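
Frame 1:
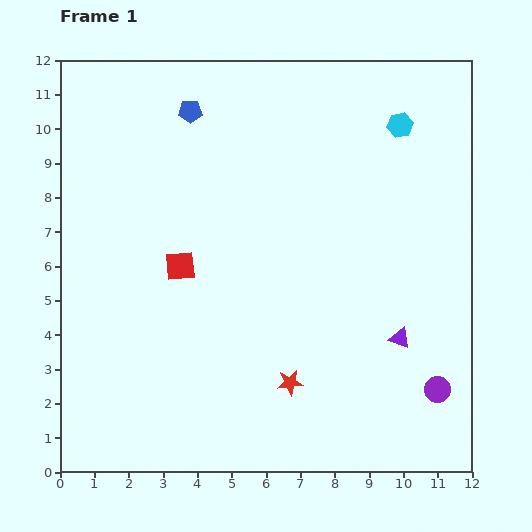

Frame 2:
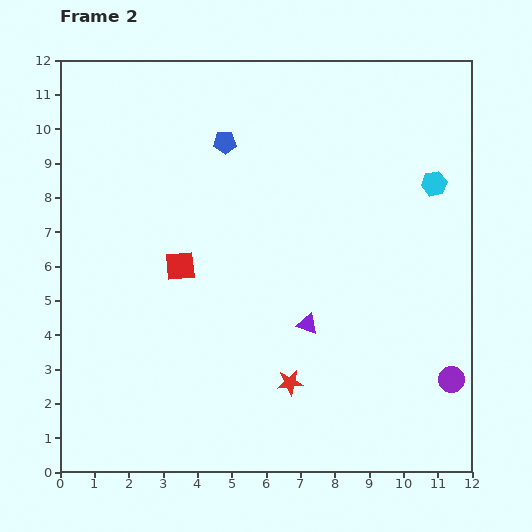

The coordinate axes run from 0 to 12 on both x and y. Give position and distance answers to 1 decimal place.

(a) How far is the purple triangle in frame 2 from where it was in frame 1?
2.7

The purple triangle moved from (9.9, 3.9) to (7.2, 4.3), a distance of √(2.7² + 0.4²) ≈ 2.7.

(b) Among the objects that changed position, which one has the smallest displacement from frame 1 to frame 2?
the purple circle

(moved 0.5)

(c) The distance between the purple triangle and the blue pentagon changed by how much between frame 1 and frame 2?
-3.2

Distance in frame 1: 9.0. Distance in frame 2: 5.8.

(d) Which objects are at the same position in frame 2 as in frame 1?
the red square, the red star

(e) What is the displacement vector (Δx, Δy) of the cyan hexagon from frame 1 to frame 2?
(1.0, -1.7)

The cyan hexagon was at (9.9, 10.1) in frame 1 and (10.9, 8.4) in frame 2.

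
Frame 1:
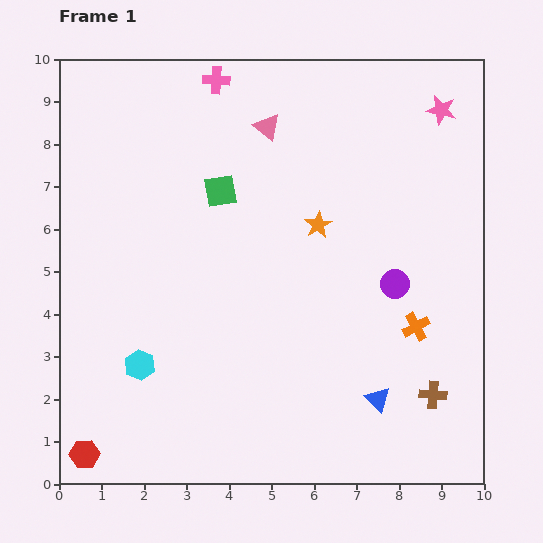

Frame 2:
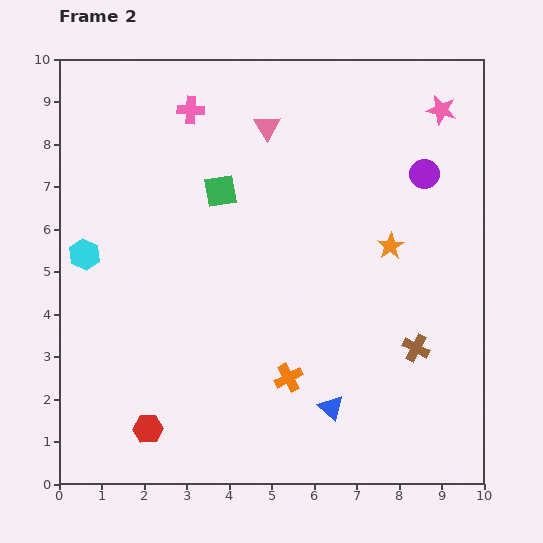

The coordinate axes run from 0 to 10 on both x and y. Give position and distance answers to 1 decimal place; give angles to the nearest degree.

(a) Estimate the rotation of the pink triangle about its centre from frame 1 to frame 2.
19° clockwise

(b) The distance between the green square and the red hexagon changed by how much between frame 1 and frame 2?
-1.1

Distance in frame 1: 7.0. Distance in frame 2: 5.9.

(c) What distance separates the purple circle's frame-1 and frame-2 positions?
2.7

The purple circle moved from (7.9, 4.7) to (8.6, 7.3), a distance of √(0.7² + 2.6²) ≈ 2.7.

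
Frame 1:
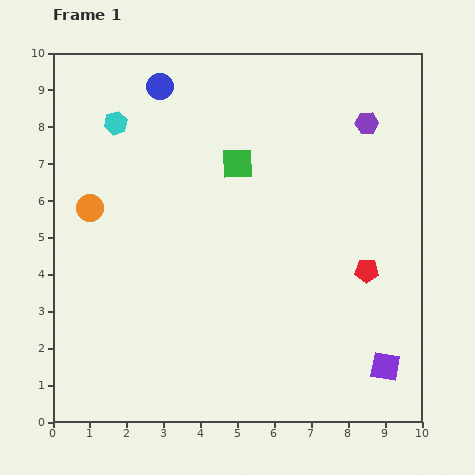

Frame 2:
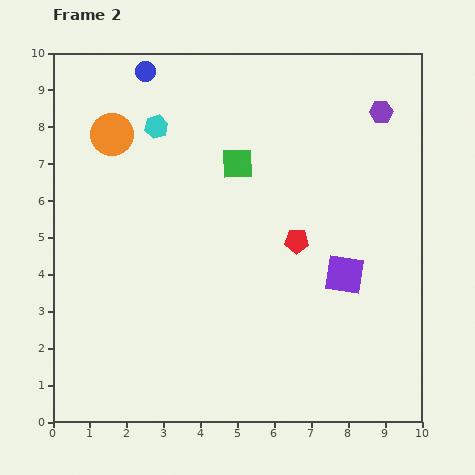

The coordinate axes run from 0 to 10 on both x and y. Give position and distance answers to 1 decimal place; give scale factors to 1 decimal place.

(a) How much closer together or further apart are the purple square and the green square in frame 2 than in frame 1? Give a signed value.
-2.6

Distance in frame 1: 6.8. Distance in frame 2: 4.2.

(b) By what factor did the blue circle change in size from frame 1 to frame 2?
0.8×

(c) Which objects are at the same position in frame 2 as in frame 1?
the green square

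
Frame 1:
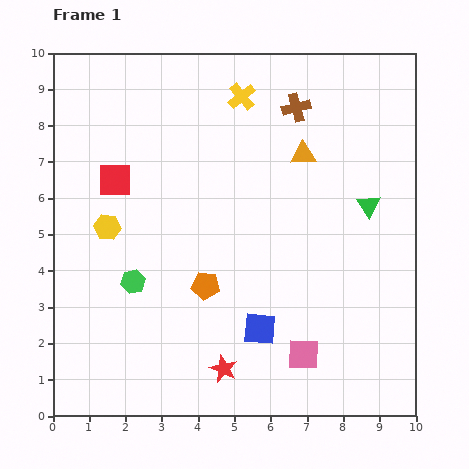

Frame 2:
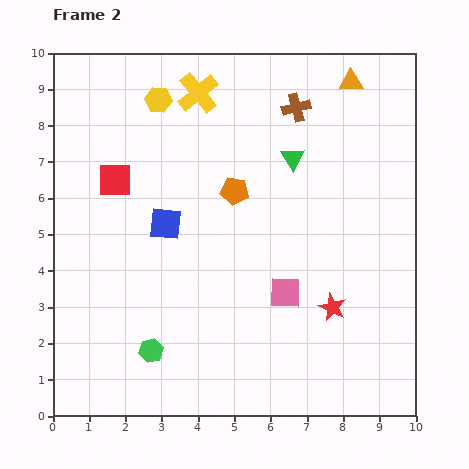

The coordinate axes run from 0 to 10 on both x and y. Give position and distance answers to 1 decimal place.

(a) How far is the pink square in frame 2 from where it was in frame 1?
1.8

The pink square moved from (6.9, 1.7) to (6.4, 3.4), a distance of √(0.5² + 1.7²) ≈ 1.8.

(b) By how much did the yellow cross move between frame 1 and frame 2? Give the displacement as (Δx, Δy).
(-1.2, 0.1)

The yellow cross was at (5.2, 8.8) in frame 1 and (4.0, 8.9) in frame 2.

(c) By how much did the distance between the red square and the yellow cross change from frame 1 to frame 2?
-0.9

Distance in frame 1: 4.2. Distance in frame 2: 3.3.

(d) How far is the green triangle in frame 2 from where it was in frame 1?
2.5

The green triangle moved from (8.7, 5.8) to (6.6, 7.1), a distance of √(2.1² + 1.3²) ≈ 2.5.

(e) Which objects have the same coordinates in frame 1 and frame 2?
the red square, the brown cross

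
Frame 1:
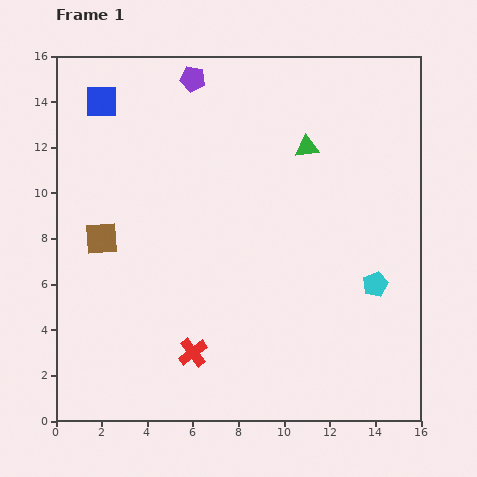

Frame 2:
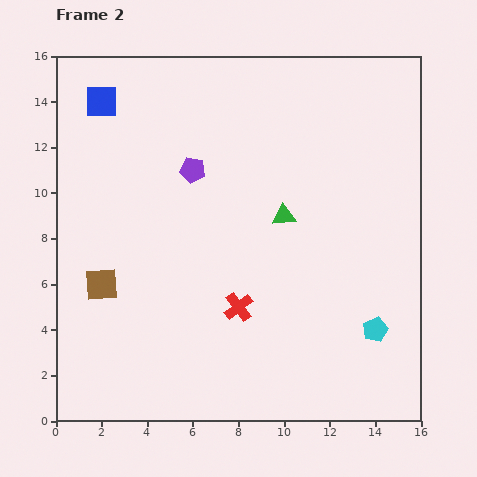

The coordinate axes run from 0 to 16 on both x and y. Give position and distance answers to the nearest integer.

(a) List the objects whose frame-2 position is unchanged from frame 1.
the blue square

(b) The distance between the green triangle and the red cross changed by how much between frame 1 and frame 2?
-6

Distance in frame 1: 10. Distance in frame 2: 4.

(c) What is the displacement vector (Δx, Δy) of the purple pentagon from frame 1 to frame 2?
(0, -4)

The purple pentagon was at (6, 15) in frame 1 and (6, 11) in frame 2.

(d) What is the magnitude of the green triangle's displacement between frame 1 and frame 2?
3

The green triangle moved from (11, 12) to (10, 9), a distance of √(1² + 3²) ≈ 3.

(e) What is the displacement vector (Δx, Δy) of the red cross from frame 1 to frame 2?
(2, 2)

The red cross was at (6, 3) in frame 1 and (8, 5) in frame 2.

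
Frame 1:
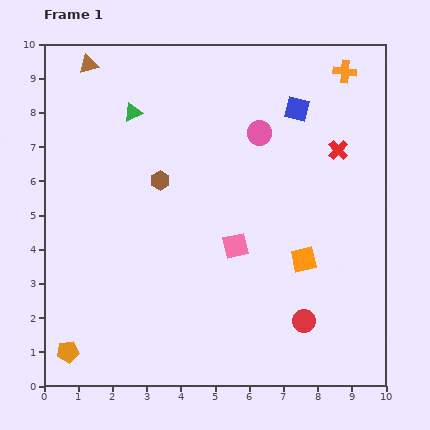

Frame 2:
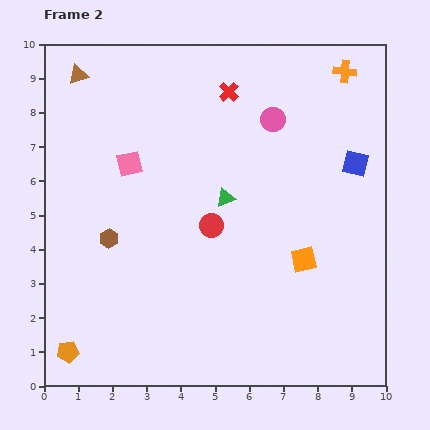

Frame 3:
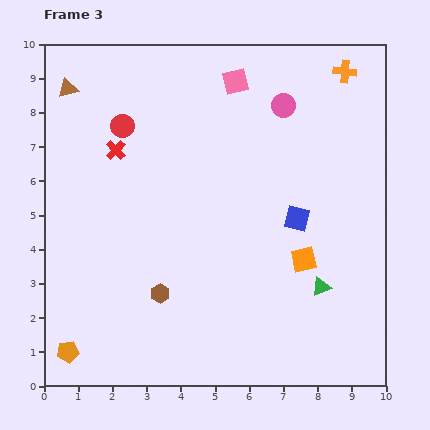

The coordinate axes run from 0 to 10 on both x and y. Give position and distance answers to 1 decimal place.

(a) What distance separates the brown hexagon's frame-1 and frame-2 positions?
2.3

The brown hexagon moved from (3.4, 6.0) to (1.9, 4.3), a distance of √(1.5² + 1.7²) ≈ 2.3.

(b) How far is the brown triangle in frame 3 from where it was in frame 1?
0.9

The brown triangle moved from (1.3, 9.4) to (0.7, 8.7), a distance of √(0.6² + 0.7²) ≈ 0.9.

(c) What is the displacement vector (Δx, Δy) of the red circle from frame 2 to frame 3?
(-2.6, 2.9)

The red circle was at (4.9, 4.7) in frame 2 and (2.3, 7.6) in frame 3.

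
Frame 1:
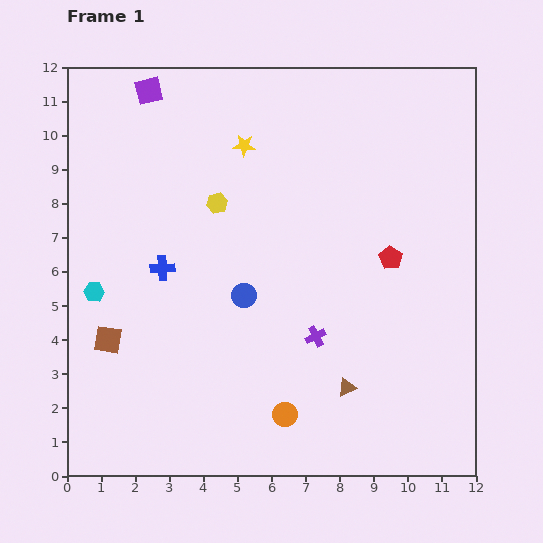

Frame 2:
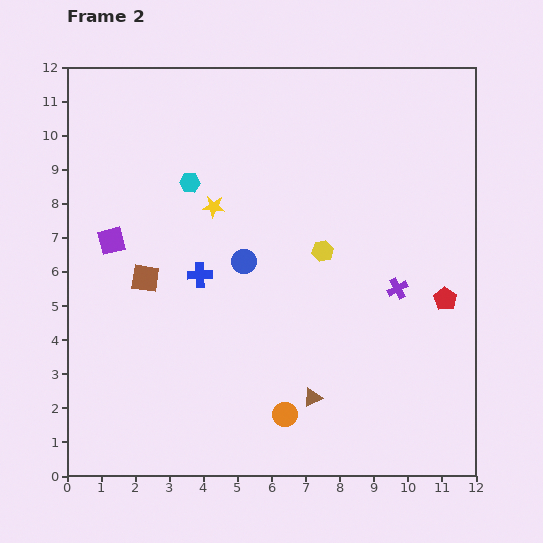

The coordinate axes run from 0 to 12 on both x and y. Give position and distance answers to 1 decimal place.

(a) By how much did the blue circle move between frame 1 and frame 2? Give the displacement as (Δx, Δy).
(0.0, 1.0)

The blue circle was at (5.2, 5.3) in frame 1 and (5.2, 6.3) in frame 2.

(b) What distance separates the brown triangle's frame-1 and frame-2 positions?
1.0

The brown triangle moved from (8.2, 2.6) to (7.2, 2.3), a distance of √(1.0² + 0.3²) ≈ 1.0.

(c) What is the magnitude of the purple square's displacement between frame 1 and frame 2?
4.5

The purple square moved from (2.4, 11.3) to (1.3, 6.9), a distance of √(1.1² + 4.4²) ≈ 4.5.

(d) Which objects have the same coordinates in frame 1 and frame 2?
the orange circle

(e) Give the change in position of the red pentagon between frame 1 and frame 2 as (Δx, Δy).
(1.6, -1.2)

The red pentagon was at (9.5, 6.4) in frame 1 and (11.1, 5.2) in frame 2.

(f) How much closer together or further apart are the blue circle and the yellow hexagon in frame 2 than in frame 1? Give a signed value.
-0.5

Distance in frame 1: 2.8. Distance in frame 2: 2.3.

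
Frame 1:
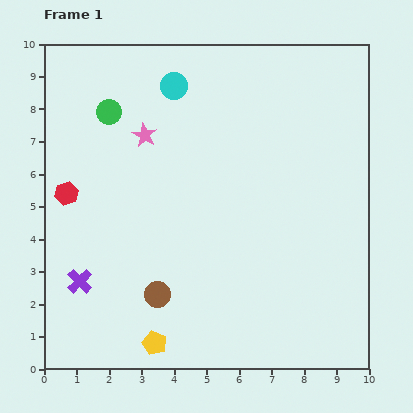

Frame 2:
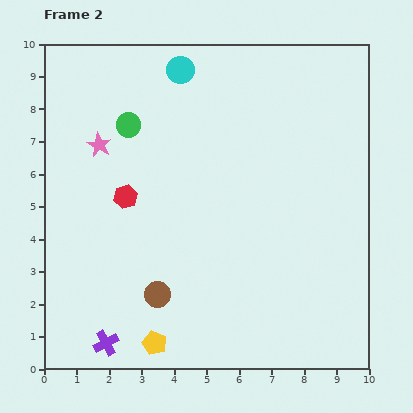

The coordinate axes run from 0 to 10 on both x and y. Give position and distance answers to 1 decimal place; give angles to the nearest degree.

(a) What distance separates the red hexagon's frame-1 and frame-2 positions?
1.8

The red hexagon moved from (0.7, 5.4) to (2.5, 5.3), a distance of √(1.8² + 0.1²) ≈ 1.8.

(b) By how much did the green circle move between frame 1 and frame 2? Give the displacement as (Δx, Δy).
(0.6, -0.4)

The green circle was at (2.0, 7.9) in frame 1 and (2.6, 7.5) in frame 2.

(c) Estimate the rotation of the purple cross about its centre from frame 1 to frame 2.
16° clockwise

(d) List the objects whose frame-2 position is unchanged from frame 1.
the yellow pentagon, the brown circle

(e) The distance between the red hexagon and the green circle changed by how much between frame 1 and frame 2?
-0.6

Distance in frame 1: 2.8. Distance in frame 2: 2.2.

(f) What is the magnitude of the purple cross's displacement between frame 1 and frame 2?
2.1

The purple cross moved from (1.1, 2.7) to (1.9, 0.8), a distance of √(0.8² + 1.9²) ≈ 2.1.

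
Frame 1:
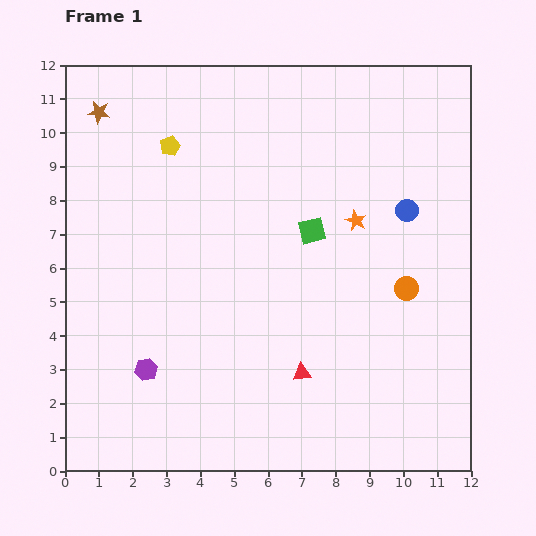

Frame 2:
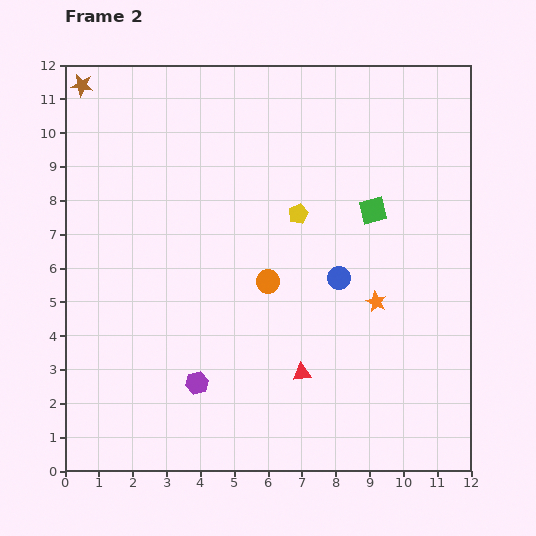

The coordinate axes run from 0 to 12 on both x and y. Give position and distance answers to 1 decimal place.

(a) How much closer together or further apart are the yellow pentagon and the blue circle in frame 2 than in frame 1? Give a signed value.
-5.1

Distance in frame 1: 7.3. Distance in frame 2: 2.2.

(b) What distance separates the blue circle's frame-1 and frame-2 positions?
2.8

The blue circle moved from (10.1, 7.7) to (8.1, 5.7), a distance of √(2.0² + 2.0²) ≈ 2.8.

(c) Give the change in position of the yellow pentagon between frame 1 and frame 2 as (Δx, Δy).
(3.8, -2.0)

The yellow pentagon was at (3.1, 9.6) in frame 1 and (6.9, 7.6) in frame 2.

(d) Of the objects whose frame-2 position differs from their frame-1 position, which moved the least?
the brown star

(moved 0.9)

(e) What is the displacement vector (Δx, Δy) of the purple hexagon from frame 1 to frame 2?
(1.5, -0.4)

The purple hexagon was at (2.4, 3.0) in frame 1 and (3.9, 2.6) in frame 2.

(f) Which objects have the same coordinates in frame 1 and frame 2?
the red triangle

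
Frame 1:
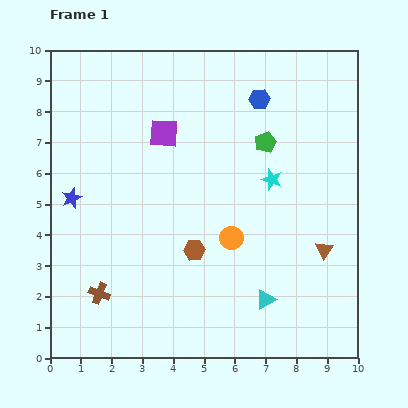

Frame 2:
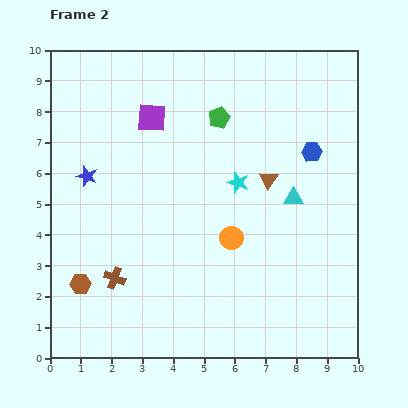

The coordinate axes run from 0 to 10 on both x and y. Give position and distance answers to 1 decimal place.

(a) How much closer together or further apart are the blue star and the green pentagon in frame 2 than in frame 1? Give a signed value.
-1.9

Distance in frame 1: 6.6. Distance in frame 2: 4.7.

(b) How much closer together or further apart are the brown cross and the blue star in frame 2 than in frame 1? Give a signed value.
+0.2

Distance in frame 1: 3.2. Distance in frame 2: 3.4.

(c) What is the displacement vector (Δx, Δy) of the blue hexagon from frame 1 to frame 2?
(1.7, -1.7)

The blue hexagon was at (6.8, 8.4) in frame 1 and (8.5, 6.7) in frame 2.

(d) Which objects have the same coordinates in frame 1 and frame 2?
the orange circle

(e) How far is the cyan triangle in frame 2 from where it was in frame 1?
3.4

The cyan triangle moved from (7.0, 1.9) to (7.9, 5.2), a distance of √(0.9² + 3.3²) ≈ 3.4.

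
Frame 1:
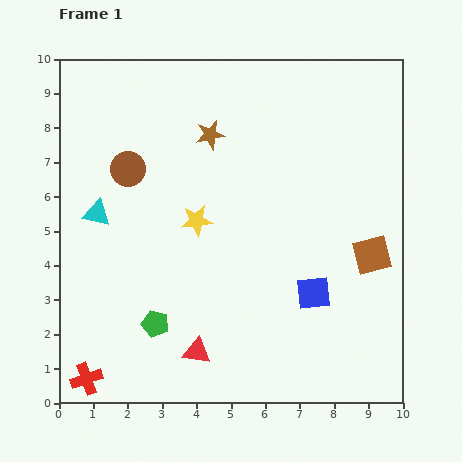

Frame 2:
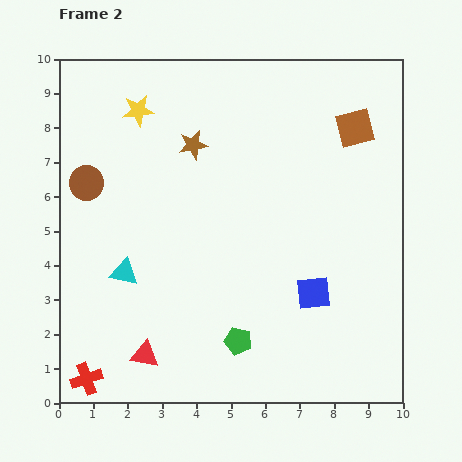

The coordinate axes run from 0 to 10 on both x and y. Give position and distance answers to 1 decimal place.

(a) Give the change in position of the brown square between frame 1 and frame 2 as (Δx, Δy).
(-0.5, 3.7)

The brown square was at (9.1, 4.3) in frame 1 and (8.6, 8.0) in frame 2.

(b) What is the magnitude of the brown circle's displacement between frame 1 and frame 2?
1.3

The brown circle moved from (2.0, 6.8) to (0.8, 6.4), a distance of √(1.2² + 0.4²) ≈ 1.3.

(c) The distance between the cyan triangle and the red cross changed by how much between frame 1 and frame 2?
-1.5

Distance in frame 1: 4.8. Distance in frame 2: 3.3.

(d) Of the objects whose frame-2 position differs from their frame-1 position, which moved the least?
the brown star

(moved 0.6)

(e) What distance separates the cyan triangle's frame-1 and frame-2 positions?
1.9

The cyan triangle moved from (1.1, 5.5) to (1.9, 3.8), a distance of √(0.8² + 1.7²) ≈ 1.9.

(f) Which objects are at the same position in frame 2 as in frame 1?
the red cross, the blue square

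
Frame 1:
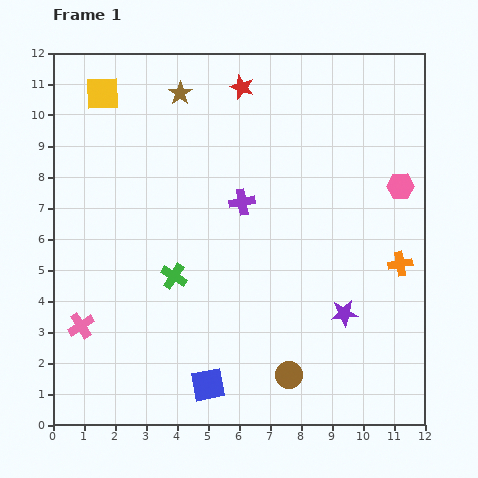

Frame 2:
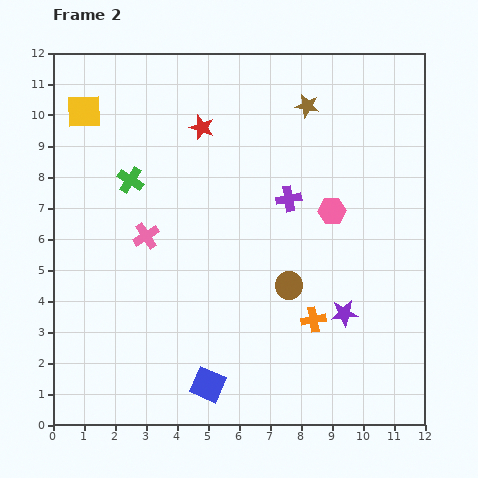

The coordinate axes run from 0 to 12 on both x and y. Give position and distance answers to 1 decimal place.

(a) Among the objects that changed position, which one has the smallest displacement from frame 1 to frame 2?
the yellow square

(moved 0.8)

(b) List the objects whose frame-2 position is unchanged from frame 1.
the purple star, the blue square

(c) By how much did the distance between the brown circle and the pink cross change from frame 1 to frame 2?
-2.0

Distance in frame 1: 6.9. Distance in frame 2: 4.9.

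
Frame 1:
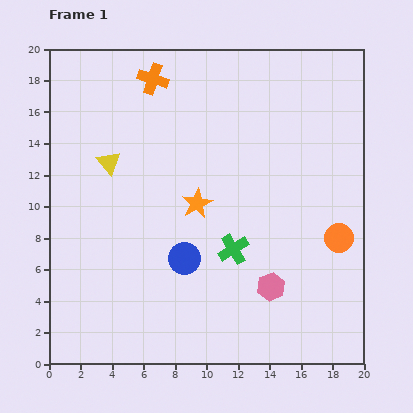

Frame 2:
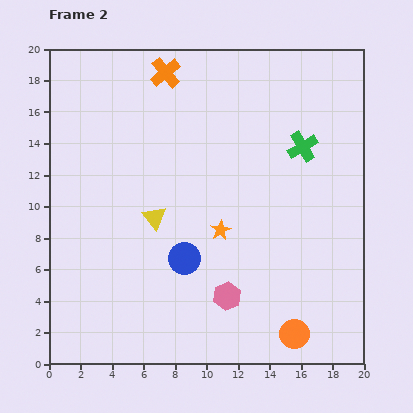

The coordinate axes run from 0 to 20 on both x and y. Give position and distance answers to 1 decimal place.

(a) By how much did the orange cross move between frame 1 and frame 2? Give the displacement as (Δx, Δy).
(0.8, 0.4)

The orange cross was at (6.6, 18.1) in frame 1 and (7.4, 18.5) in frame 2.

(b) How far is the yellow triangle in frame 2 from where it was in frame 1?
4.5

The yellow triangle moved from (3.8, 12.8) to (6.7, 9.3), a distance of √(2.9² + 3.5²) ≈ 4.5.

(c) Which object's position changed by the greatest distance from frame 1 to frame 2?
the green cross

(moved 7.8; next 6.7)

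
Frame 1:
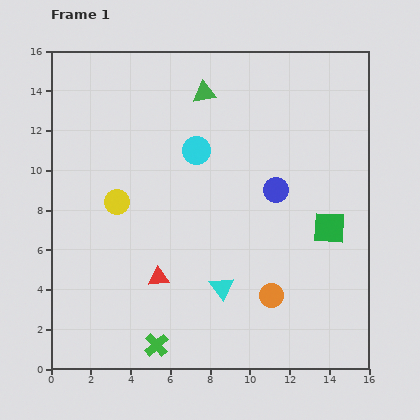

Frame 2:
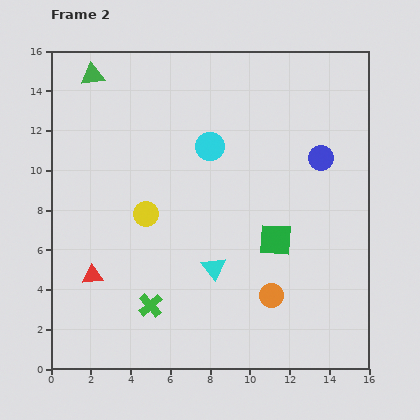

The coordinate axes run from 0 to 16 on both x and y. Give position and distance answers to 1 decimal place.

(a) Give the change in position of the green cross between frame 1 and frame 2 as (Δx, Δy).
(-0.3, 2.0)

The green cross was at (5.3, 1.2) in frame 1 and (5.0, 3.2) in frame 2.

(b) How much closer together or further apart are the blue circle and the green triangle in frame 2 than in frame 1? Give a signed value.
+6.1

Distance in frame 1: 6.1. Distance in frame 2: 12.2.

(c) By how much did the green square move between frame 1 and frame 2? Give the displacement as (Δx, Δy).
(-2.7, -0.6)

The green square was at (14.0, 7.1) in frame 1 and (11.3, 6.5) in frame 2.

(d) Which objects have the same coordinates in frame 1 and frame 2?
the orange circle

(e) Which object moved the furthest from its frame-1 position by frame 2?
the green triangle

(moved 5.7; next 3.3)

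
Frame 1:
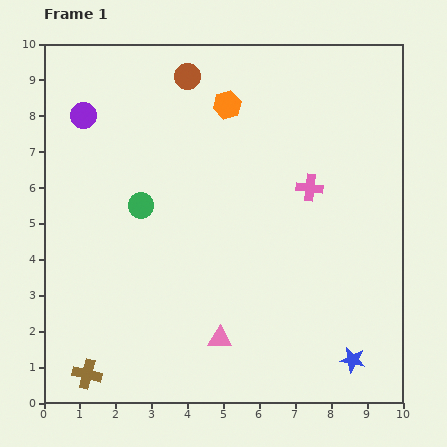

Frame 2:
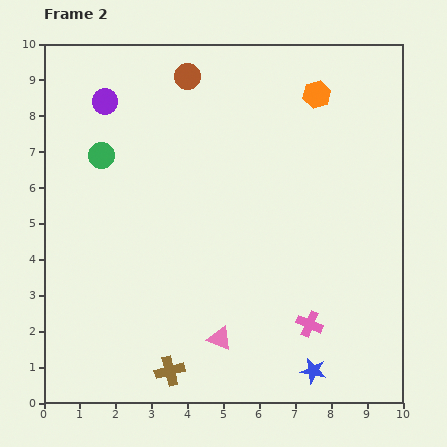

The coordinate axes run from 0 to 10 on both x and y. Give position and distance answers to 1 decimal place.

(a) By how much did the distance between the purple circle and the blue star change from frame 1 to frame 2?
-0.6

Distance in frame 1: 10.1. Distance in frame 2: 9.5.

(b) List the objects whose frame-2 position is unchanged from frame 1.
the brown circle, the pink triangle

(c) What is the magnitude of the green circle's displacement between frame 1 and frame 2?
1.8

The green circle moved from (2.7, 5.5) to (1.6, 6.9), a distance of √(1.1² + 1.4²) ≈ 1.8.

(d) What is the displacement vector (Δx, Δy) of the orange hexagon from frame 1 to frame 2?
(2.5, 0.3)

The orange hexagon was at (5.1, 8.3) in frame 1 and (7.6, 8.6) in frame 2.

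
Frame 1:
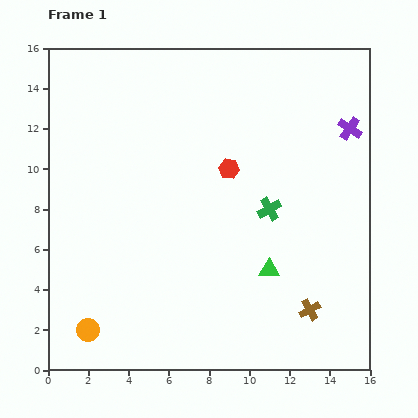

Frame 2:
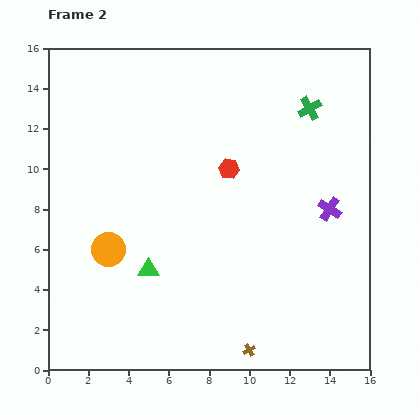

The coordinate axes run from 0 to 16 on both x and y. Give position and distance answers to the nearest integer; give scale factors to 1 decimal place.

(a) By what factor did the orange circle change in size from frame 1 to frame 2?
1.4×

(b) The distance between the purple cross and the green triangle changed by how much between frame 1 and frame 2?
+1

Distance in frame 1: 8. Distance in frame 2: 9.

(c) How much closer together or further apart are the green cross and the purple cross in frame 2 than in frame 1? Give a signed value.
-1

Distance in frame 1: 6. Distance in frame 2: 5.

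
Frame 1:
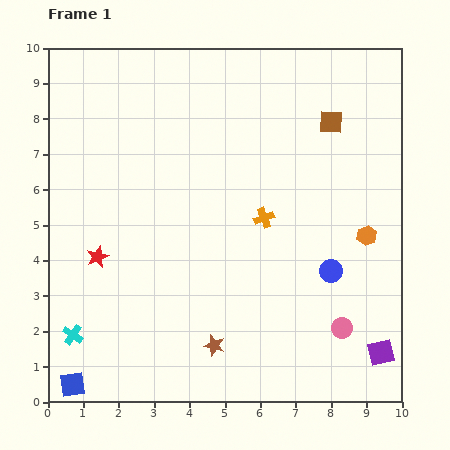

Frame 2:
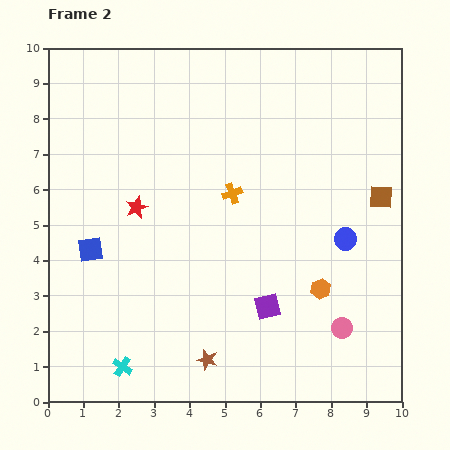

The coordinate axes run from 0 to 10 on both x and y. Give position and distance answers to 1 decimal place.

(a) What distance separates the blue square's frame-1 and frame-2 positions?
3.8

The blue square moved from (0.7, 0.5) to (1.2, 4.3), a distance of √(0.5² + 3.8²) ≈ 3.8.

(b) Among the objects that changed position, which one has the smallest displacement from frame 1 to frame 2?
the brown star

(moved 0.4)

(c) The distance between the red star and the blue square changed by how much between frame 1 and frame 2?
-1.9

Distance in frame 1: 3.7. Distance in frame 2: 1.8.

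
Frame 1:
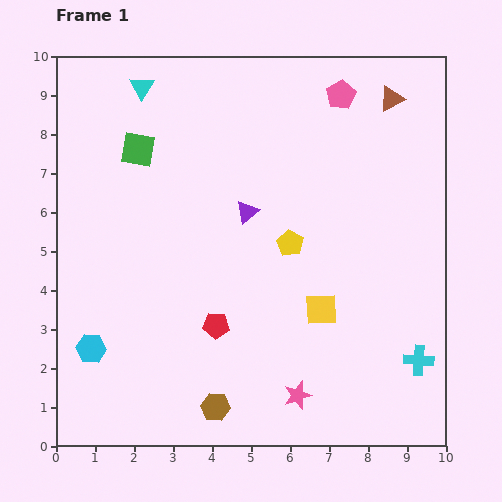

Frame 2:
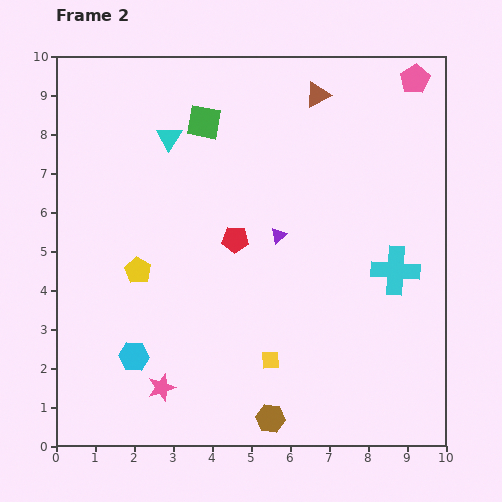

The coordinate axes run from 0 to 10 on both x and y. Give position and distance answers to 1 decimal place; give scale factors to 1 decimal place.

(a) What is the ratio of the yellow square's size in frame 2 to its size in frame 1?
0.6×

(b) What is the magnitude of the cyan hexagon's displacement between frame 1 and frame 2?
1.1

The cyan hexagon moved from (0.9, 2.5) to (2.0, 2.3), a distance of √(1.1² + 0.2²) ≈ 1.1.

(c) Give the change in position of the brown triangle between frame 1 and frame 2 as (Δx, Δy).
(-1.9, 0.1)

The brown triangle was at (8.6, 8.9) in frame 1 and (6.7, 9.0) in frame 2.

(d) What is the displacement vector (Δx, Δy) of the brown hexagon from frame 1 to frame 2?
(1.4, -0.3)

The brown hexagon was at (4.1, 1.0) in frame 1 and (5.5, 0.7) in frame 2.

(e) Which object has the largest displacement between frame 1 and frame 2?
the yellow pentagon

(moved 4.0; next 3.5)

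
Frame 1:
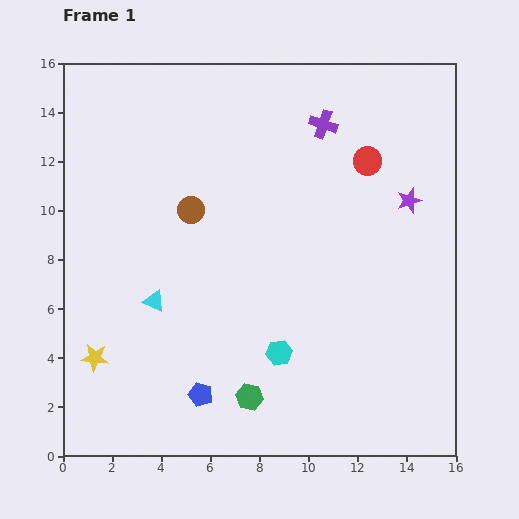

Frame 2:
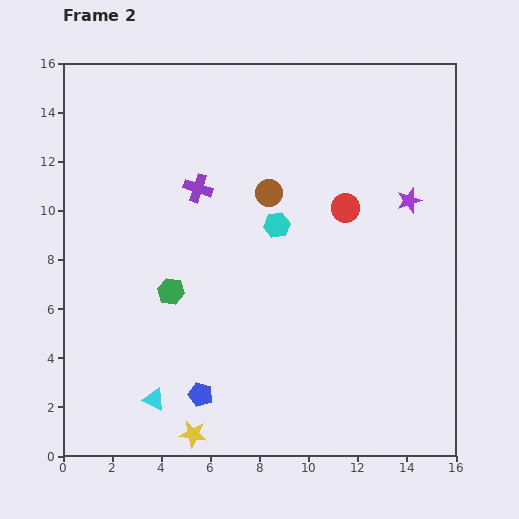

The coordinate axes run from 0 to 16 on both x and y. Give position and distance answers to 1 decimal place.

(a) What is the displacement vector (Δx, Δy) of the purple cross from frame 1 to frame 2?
(-5.1, -2.6)

The purple cross was at (10.6, 13.5) in frame 1 and (5.5, 10.9) in frame 2.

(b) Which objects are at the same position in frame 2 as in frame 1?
the purple star, the blue pentagon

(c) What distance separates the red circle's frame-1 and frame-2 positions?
2.1

The red circle moved from (12.4, 12.0) to (11.5, 10.1), a distance of √(0.9² + 1.9²) ≈ 2.1.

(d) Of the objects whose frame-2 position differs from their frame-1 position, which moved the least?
the red circle

(moved 2.1)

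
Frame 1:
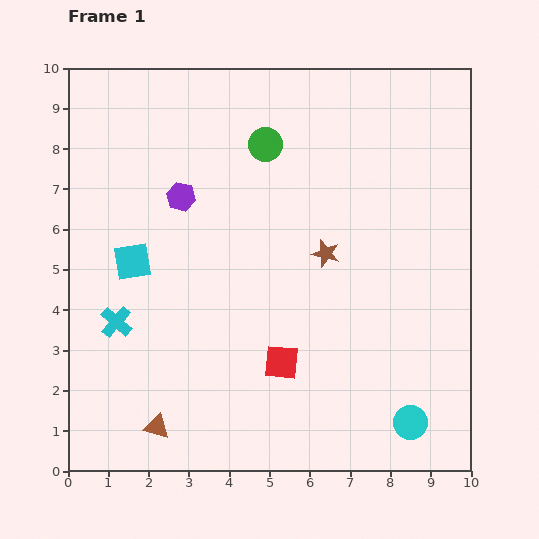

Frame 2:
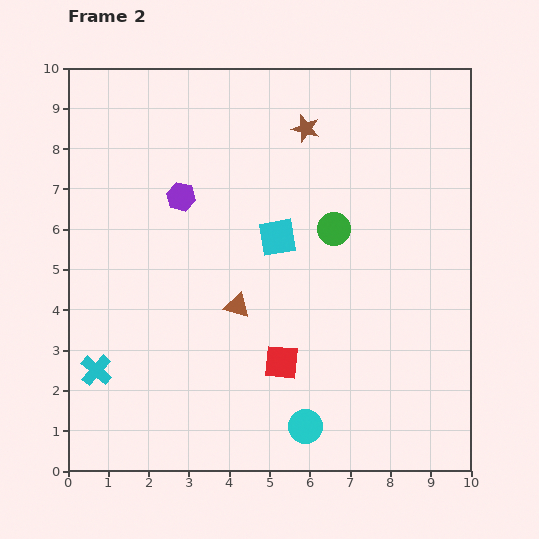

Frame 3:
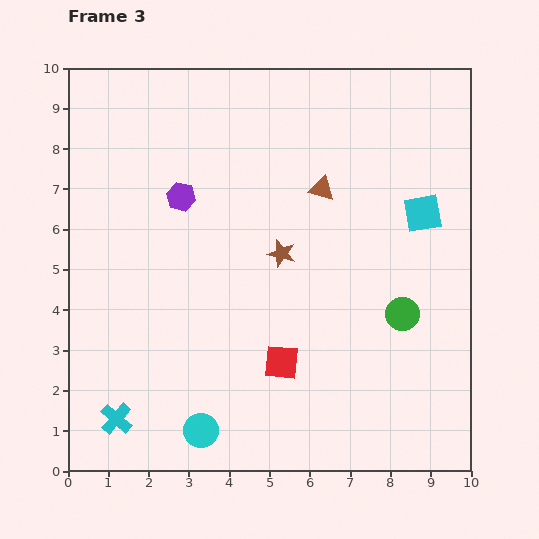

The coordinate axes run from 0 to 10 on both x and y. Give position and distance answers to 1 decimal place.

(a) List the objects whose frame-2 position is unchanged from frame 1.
the red square, the purple hexagon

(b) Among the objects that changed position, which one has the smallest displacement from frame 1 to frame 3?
the brown star

(moved 1.1)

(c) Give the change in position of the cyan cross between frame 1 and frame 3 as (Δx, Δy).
(0.0, -2.4)

The cyan cross was at (1.2, 3.7) in frame 1 and (1.2, 1.3) in frame 3.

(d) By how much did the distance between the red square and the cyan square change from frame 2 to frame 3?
+2.0

Distance in frame 2: 3.1. Distance in frame 3: 5.1.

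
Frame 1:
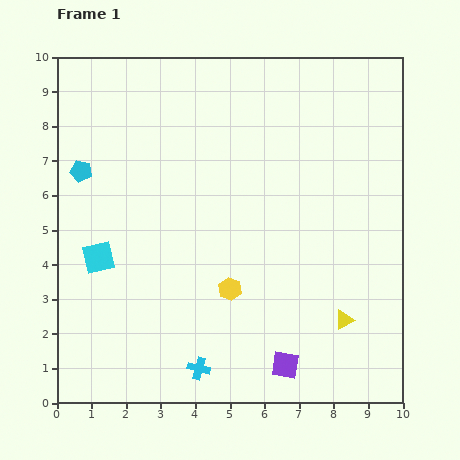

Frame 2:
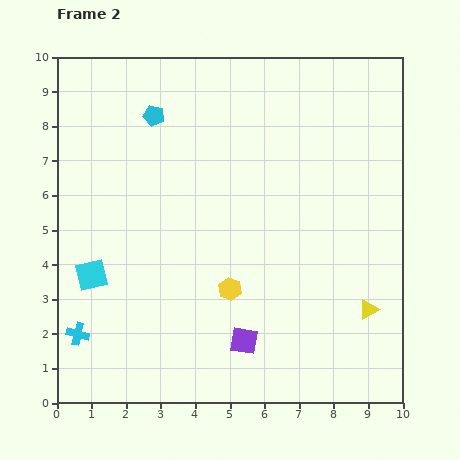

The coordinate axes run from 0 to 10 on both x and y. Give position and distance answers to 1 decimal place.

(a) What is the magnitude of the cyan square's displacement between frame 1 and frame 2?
0.5

The cyan square moved from (1.2, 4.2) to (1.0, 3.7), a distance of √(0.2² + 0.5²) ≈ 0.5.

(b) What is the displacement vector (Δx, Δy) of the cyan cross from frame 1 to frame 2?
(-3.5, 1.0)

The cyan cross was at (4.1, 1.0) in frame 1 and (0.6, 2.0) in frame 2.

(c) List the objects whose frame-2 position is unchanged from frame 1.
the yellow hexagon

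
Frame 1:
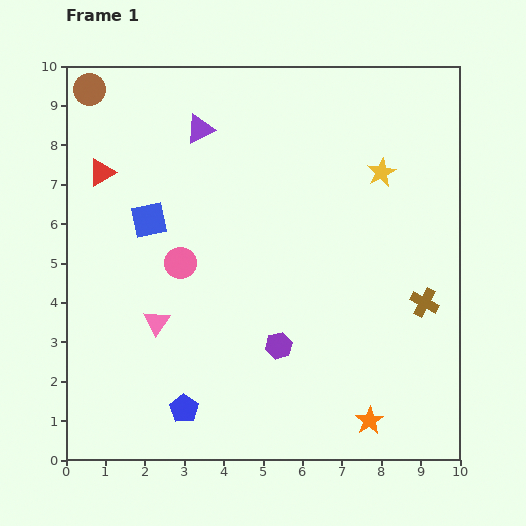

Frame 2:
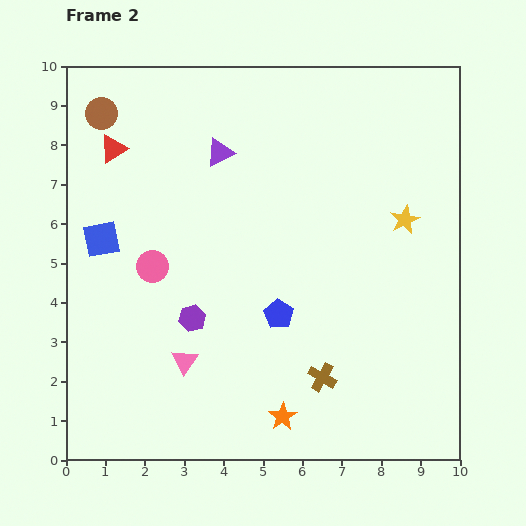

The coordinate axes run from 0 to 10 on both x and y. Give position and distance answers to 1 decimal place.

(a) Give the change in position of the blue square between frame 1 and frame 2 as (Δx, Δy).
(-1.2, -0.5)

The blue square was at (2.1, 6.1) in frame 1 and (0.9, 5.6) in frame 2.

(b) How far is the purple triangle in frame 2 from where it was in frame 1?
0.8

The purple triangle moved from (3.4, 8.4) to (3.9, 7.8), a distance of √(0.5² + 0.6²) ≈ 0.8.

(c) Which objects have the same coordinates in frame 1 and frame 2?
none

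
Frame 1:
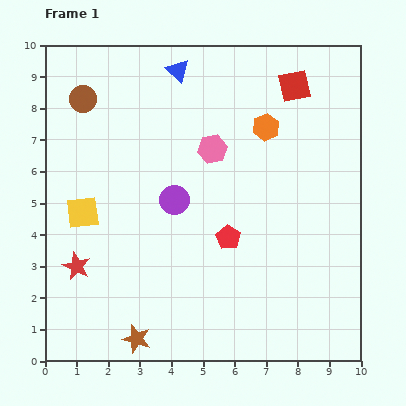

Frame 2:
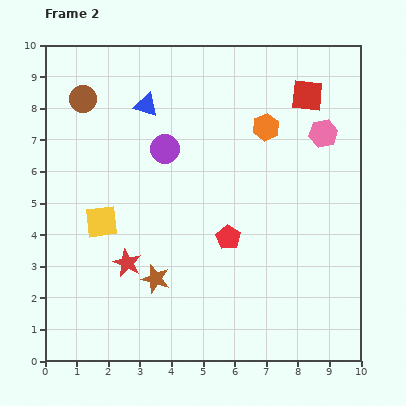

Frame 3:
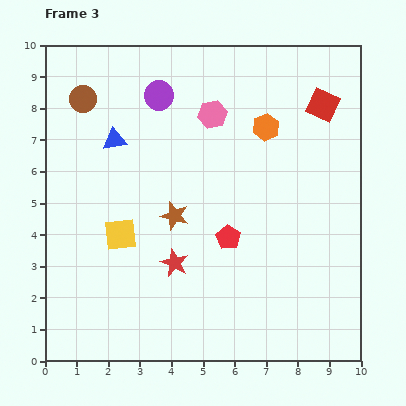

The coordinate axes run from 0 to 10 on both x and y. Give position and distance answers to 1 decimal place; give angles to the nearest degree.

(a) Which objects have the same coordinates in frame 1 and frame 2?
the red pentagon, the brown circle, the orange hexagon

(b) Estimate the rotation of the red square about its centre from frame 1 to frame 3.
36° clockwise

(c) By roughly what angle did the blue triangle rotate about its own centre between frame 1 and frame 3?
52° counter-clockwise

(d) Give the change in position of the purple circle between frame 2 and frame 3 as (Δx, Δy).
(-0.2, 1.7)

The purple circle was at (3.8, 6.7) in frame 2 and (3.6, 8.4) in frame 3.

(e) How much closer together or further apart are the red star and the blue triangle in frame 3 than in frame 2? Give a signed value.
-0.7

Distance in frame 2: 5.0. Distance in frame 3: 4.3.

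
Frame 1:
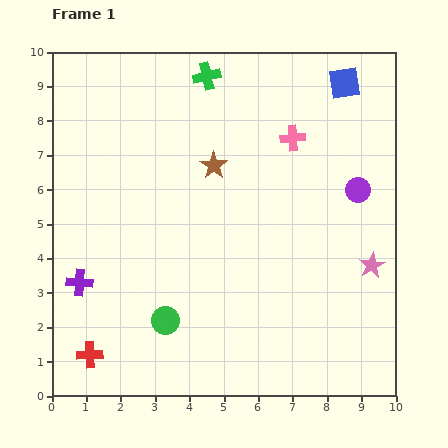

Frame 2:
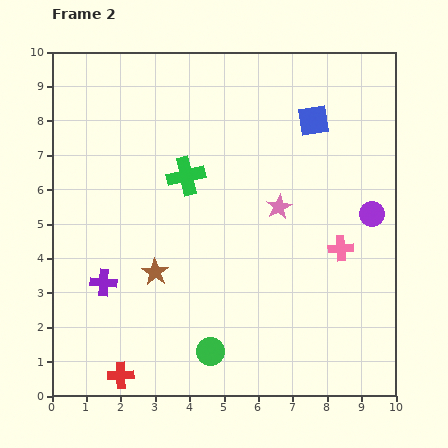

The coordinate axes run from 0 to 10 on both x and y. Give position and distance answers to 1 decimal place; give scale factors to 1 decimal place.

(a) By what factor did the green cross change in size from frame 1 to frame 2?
1.4×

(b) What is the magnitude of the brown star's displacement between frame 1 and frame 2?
3.5

The brown star moved from (4.7, 6.7) to (3.0, 3.6), a distance of √(1.7² + 3.1²) ≈ 3.5.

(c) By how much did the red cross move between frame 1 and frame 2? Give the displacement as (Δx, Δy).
(0.9, -0.6)

The red cross was at (1.1, 1.2) in frame 1 and (2.0, 0.6) in frame 2.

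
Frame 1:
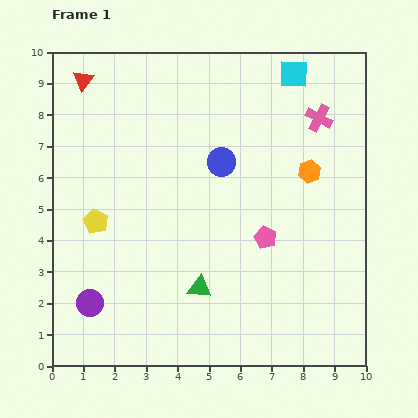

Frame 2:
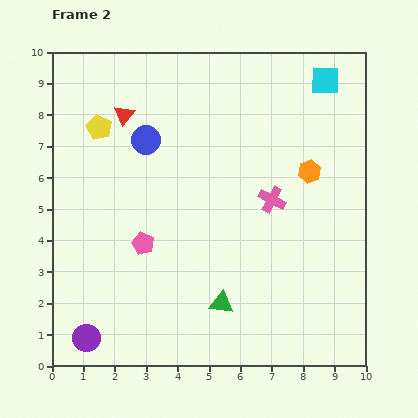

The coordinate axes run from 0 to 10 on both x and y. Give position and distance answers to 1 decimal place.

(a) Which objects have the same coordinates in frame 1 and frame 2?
the orange hexagon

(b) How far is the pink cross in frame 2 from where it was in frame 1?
3.0

The pink cross moved from (8.5, 7.9) to (7.0, 5.3), a distance of √(1.5² + 2.6²) ≈ 3.0.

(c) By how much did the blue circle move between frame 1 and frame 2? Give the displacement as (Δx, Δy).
(-2.4, 0.7)

The blue circle was at (5.4, 6.5) in frame 1 and (3.0, 7.2) in frame 2.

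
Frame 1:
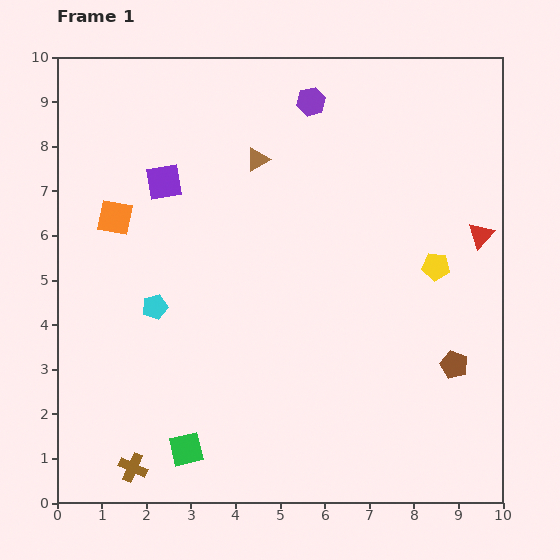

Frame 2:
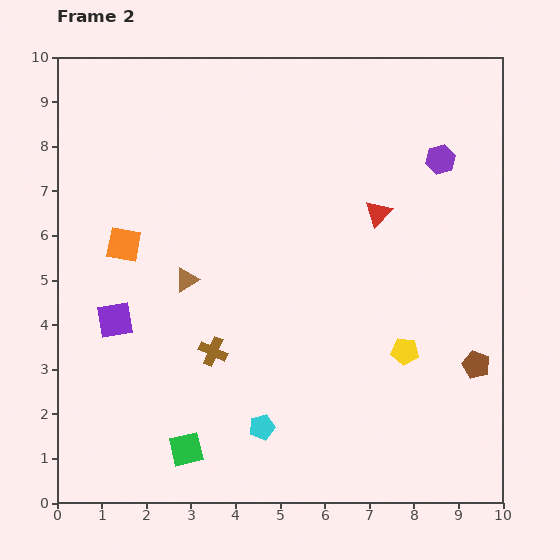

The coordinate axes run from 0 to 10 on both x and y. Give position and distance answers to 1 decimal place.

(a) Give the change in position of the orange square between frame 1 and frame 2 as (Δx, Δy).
(0.2, -0.6)

The orange square was at (1.3, 6.4) in frame 1 and (1.5, 5.8) in frame 2.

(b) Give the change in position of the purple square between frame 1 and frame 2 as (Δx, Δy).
(-1.1, -3.1)

The purple square was at (2.4, 7.2) in frame 1 and (1.3, 4.1) in frame 2.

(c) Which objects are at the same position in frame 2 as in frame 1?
the green square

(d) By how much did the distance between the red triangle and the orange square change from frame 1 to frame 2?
-2.5

Distance in frame 1: 8.2. Distance in frame 2: 5.7.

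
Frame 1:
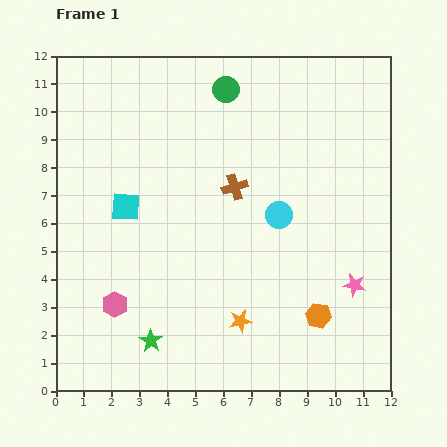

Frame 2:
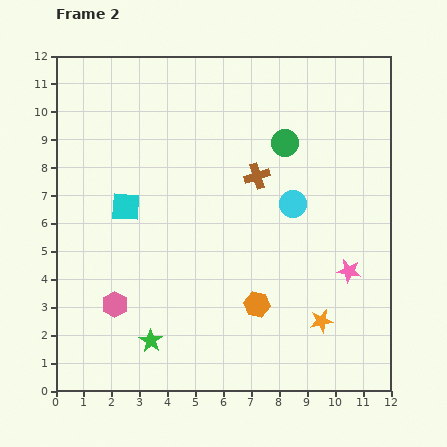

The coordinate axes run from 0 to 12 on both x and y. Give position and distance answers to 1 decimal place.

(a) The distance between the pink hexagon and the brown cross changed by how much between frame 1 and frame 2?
+0.9

Distance in frame 1: 6.0. Distance in frame 2: 6.9.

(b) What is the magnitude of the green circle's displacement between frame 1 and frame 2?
2.8

The green circle moved from (6.1, 10.8) to (8.2, 8.9), a distance of √(2.1² + 1.9²) ≈ 2.8.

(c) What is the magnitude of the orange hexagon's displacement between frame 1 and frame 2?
2.2

The orange hexagon moved from (9.4, 2.7) to (7.2, 3.1), a distance of √(2.2² + 0.4²) ≈ 2.2.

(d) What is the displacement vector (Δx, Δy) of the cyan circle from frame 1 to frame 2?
(0.5, 0.4)

The cyan circle was at (8.0, 6.3) in frame 1 and (8.5, 6.7) in frame 2.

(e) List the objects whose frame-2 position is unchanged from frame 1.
the pink hexagon, the green star, the cyan square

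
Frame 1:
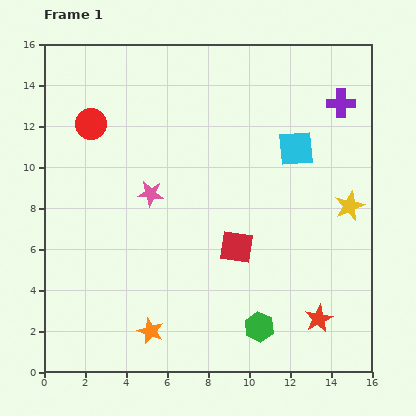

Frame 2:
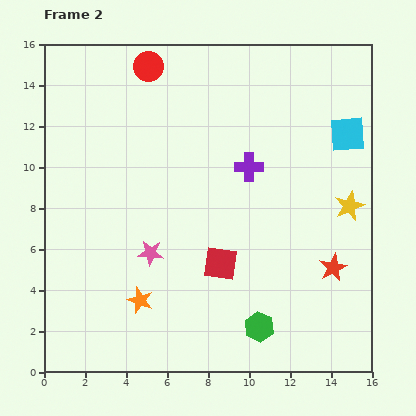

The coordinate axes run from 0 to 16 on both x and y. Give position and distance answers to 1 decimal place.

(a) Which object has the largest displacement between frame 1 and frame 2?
the purple cross

(moved 5.5; next 4.0)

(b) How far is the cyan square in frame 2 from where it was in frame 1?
2.6

The cyan square moved from (12.3, 10.9) to (14.8, 11.6), a distance of √(2.5² + 0.7²) ≈ 2.6.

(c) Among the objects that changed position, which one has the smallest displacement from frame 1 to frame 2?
the red square

(moved 1.1)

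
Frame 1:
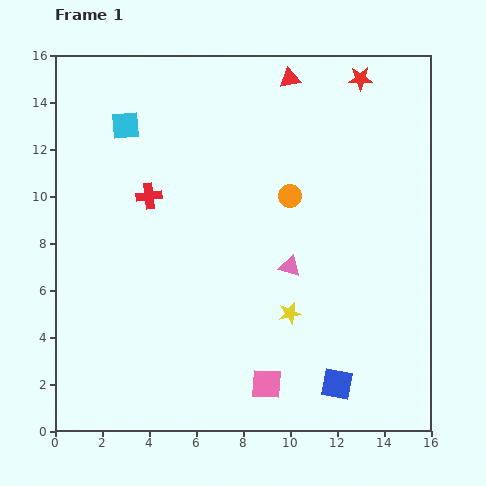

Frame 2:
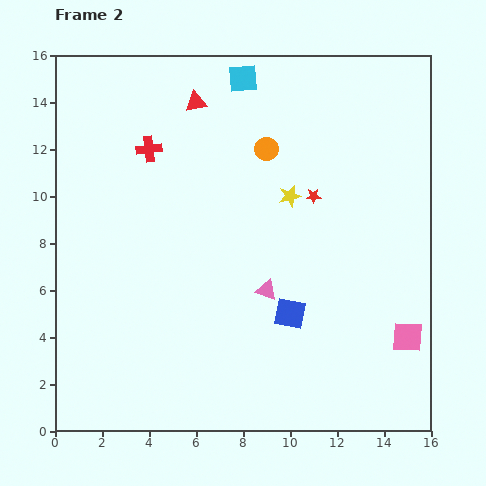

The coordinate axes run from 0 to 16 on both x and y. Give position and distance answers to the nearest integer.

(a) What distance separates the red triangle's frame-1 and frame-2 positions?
4

The red triangle moved from (10, 15) to (6, 14), a distance of √(4² + 1²) ≈ 4.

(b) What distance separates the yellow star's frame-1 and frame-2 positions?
5

The yellow star moved from (10, 5) to (10, 10), a distance of √(0² + 5²) ≈ 5.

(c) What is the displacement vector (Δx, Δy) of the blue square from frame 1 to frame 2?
(-2, 3)

The blue square was at (12, 2) in frame 1 and (10, 5) in frame 2.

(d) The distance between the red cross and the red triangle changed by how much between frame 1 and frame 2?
-5

Distance in frame 1: 8. Distance in frame 2: 3.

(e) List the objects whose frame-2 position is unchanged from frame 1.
none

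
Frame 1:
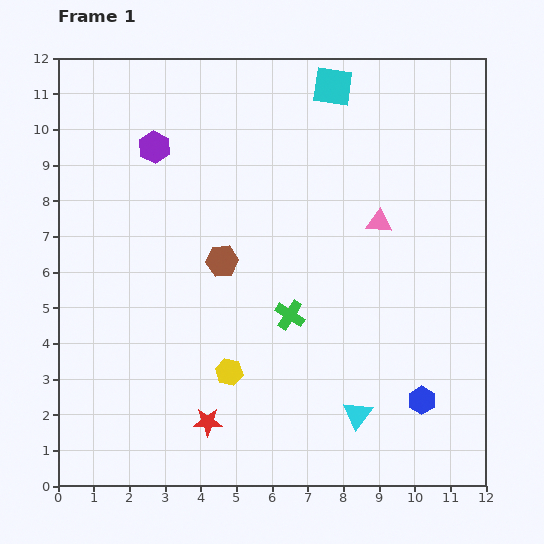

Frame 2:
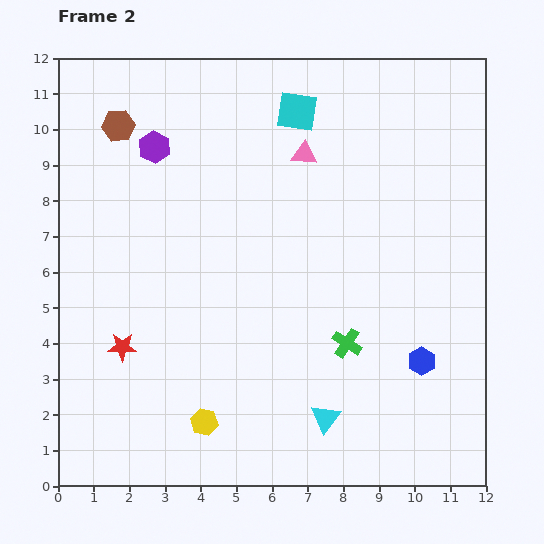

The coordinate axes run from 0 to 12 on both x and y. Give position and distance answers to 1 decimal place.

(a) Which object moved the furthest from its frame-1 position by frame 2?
the brown hexagon

(moved 4.8; next 3.2)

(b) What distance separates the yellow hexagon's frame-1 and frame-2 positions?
1.6

The yellow hexagon moved from (4.8, 3.2) to (4.1, 1.8), a distance of √(0.7² + 1.4²) ≈ 1.6.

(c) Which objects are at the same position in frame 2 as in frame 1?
the purple hexagon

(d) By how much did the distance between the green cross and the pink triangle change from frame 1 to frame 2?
+1.8

Distance in frame 1: 3.6. Distance in frame 2: 5.4.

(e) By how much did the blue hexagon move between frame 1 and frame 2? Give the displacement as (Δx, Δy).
(0.0, 1.1)

The blue hexagon was at (10.2, 2.4) in frame 1 and (10.2, 3.5) in frame 2.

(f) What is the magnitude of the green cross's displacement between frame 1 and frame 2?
1.8

The green cross moved from (6.5, 4.8) to (8.1, 4.0), a distance of √(1.6² + 0.8²) ≈ 1.8.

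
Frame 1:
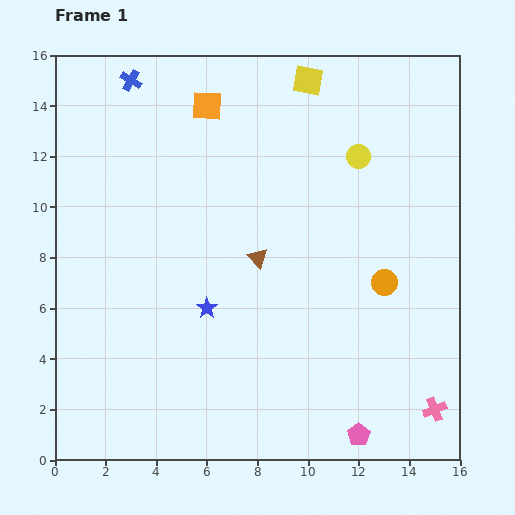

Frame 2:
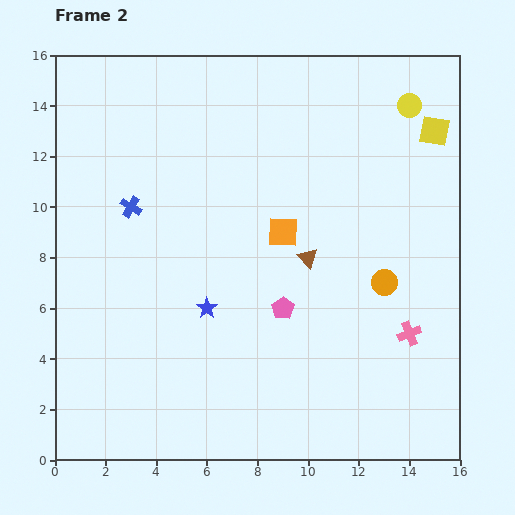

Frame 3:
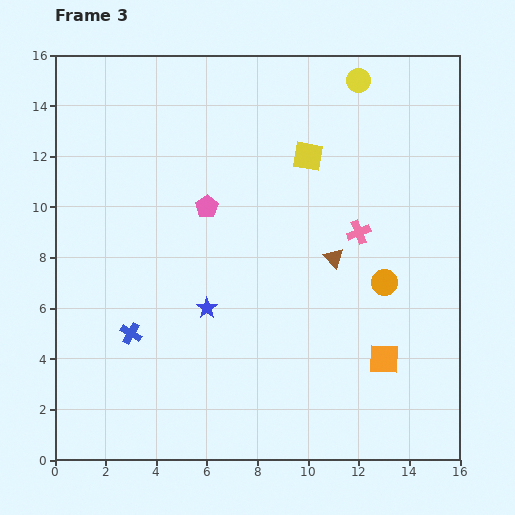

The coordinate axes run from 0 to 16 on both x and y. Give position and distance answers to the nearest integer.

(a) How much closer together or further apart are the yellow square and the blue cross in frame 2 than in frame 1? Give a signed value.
+5

Distance in frame 1: 7. Distance in frame 2: 12.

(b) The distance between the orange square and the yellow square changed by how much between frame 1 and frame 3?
+5

Distance in frame 1: 4. Distance in frame 3: 9.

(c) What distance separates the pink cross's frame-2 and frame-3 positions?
4

The pink cross moved from (14, 5) to (12, 9), a distance of √(2² + 4²) ≈ 4.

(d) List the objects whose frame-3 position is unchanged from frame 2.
the orange circle, the blue star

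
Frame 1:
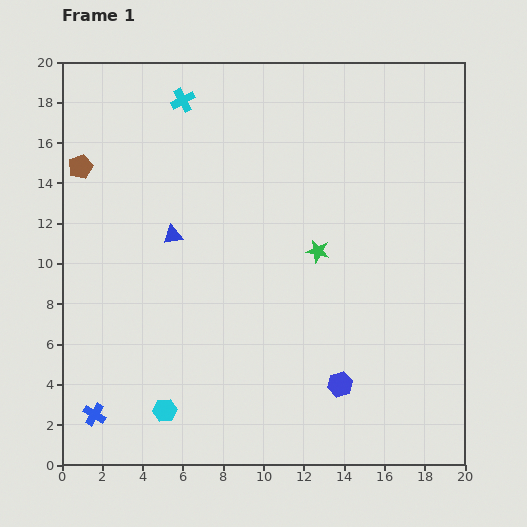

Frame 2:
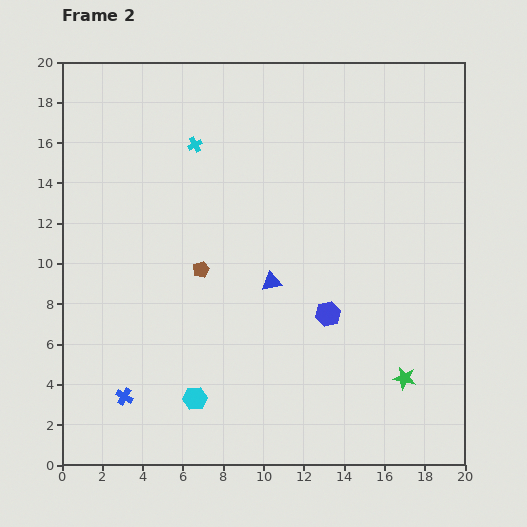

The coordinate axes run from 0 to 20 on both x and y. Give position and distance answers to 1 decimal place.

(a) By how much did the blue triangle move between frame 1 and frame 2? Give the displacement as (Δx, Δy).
(4.9, -2.3)

The blue triangle was at (5.5, 11.4) in frame 1 and (10.4, 9.1) in frame 2.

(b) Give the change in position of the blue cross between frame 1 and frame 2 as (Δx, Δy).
(1.5, 0.9)

The blue cross was at (1.6, 2.5) in frame 1 and (3.1, 3.4) in frame 2.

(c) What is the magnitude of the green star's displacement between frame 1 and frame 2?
7.6

The green star moved from (12.7, 10.6) to (17.0, 4.3), a distance of √(4.3² + 6.3²) ≈ 7.6.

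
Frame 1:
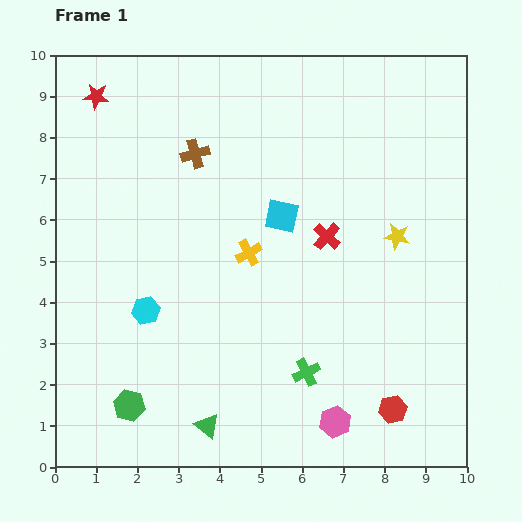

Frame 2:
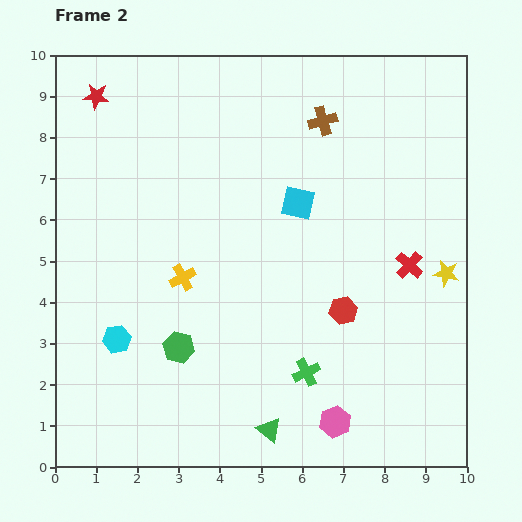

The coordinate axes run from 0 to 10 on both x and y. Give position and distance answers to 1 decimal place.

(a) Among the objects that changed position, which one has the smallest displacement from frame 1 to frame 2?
the cyan square

(moved 0.5)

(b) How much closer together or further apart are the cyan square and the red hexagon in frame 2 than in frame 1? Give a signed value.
-2.6

Distance in frame 1: 5.4. Distance in frame 2: 2.8.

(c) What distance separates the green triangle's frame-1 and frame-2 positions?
1.5

The green triangle moved from (3.7, 1.0) to (5.2, 0.9), a distance of √(1.5² + 0.1²) ≈ 1.5.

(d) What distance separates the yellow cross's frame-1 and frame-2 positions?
1.7

The yellow cross moved from (4.7, 5.2) to (3.1, 4.6), a distance of √(1.6² + 0.6²) ≈ 1.7.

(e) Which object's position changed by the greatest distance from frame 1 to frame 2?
the brown cross

(moved 3.2; next 2.7)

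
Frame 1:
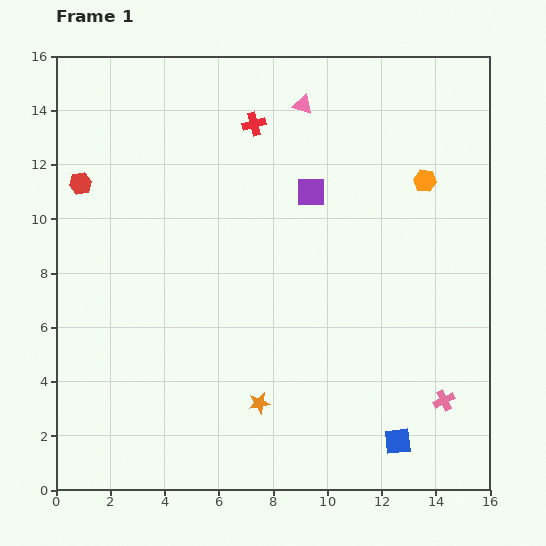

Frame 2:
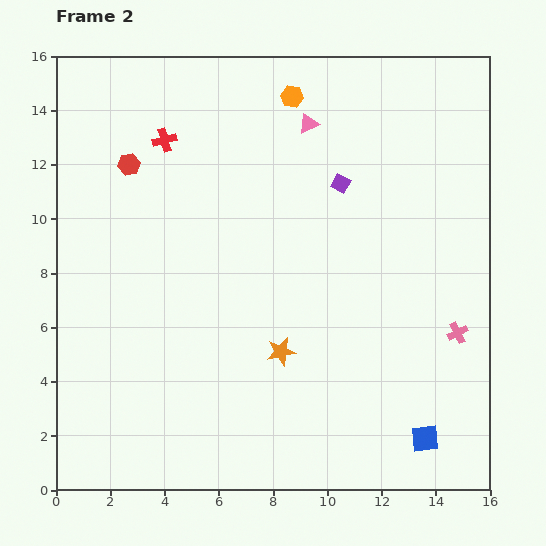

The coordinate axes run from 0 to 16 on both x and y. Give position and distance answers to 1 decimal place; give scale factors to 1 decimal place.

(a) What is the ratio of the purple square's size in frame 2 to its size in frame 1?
0.6×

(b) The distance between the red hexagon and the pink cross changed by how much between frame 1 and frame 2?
-2.0

Distance in frame 1: 15.6. Distance in frame 2: 13.6.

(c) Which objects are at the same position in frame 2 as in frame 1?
none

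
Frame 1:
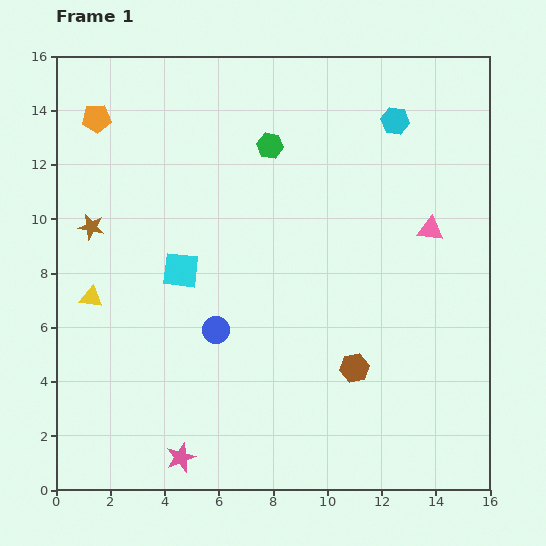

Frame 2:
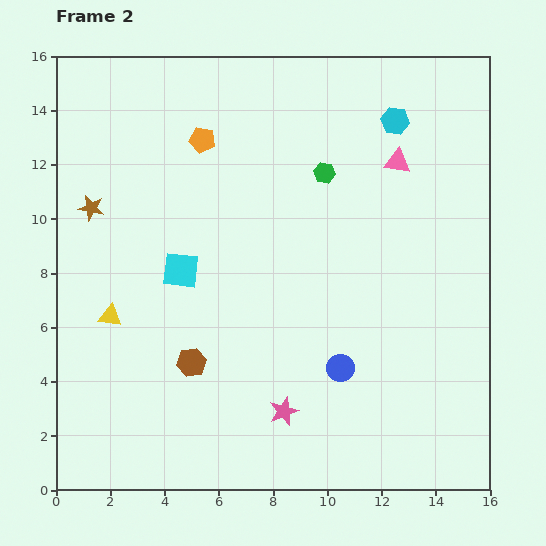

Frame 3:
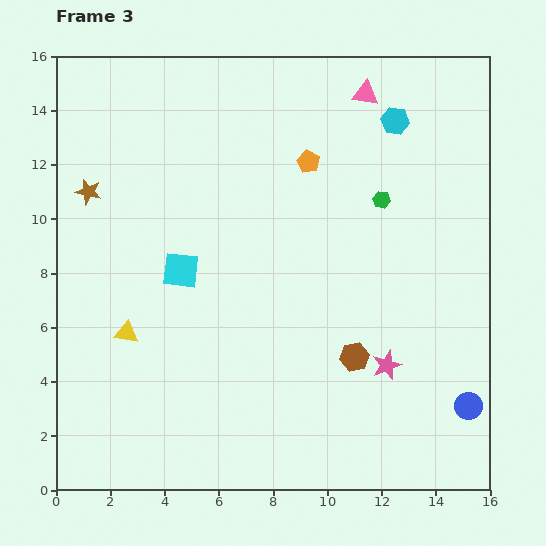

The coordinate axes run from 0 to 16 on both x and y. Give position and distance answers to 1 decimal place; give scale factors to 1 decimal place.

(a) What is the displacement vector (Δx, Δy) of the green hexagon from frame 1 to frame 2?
(2.0, -1.0)

The green hexagon was at (7.9, 12.7) in frame 1 and (9.9, 11.7) in frame 2.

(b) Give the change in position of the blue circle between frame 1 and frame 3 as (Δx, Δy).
(9.3, -2.8)

The blue circle was at (5.9, 5.9) in frame 1 and (15.2, 3.1) in frame 3.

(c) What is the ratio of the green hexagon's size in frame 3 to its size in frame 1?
0.7×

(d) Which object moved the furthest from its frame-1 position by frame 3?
the blue circle

(moved 9.7; next 8.3)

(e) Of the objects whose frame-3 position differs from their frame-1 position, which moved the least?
the brown hexagon

(moved 0.4)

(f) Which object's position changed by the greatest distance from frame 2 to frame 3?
the brown hexagon

(moved 6.0; next 4.9)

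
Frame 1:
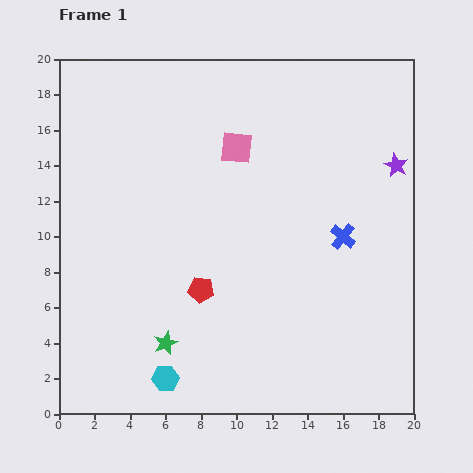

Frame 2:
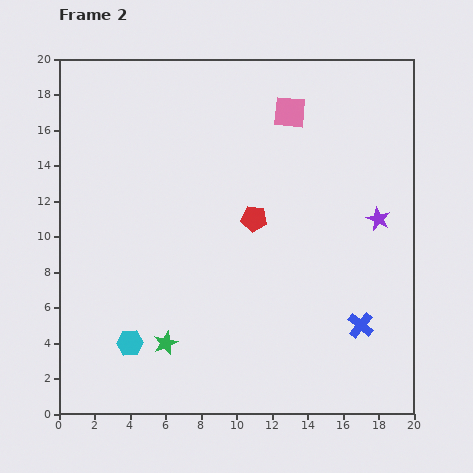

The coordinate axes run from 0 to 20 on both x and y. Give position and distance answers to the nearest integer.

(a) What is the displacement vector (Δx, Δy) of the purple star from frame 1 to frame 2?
(-1, -3)

The purple star was at (19, 14) in frame 1 and (18, 11) in frame 2.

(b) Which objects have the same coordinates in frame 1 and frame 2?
the green star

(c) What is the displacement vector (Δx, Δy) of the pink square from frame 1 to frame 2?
(3, 2)

The pink square was at (10, 15) in frame 1 and (13, 17) in frame 2.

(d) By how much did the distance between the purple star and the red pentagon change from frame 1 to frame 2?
-6

Distance in frame 1: 13. Distance in frame 2: 7.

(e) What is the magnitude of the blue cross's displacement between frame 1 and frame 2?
5

The blue cross moved from (16, 10) to (17, 5), a distance of √(1² + 5²) ≈ 5.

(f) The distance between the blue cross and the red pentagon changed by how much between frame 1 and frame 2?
-1

Distance in frame 1: 9. Distance in frame 2: 8.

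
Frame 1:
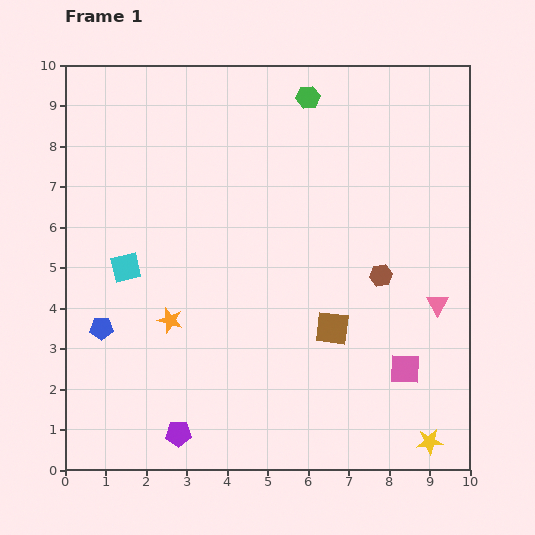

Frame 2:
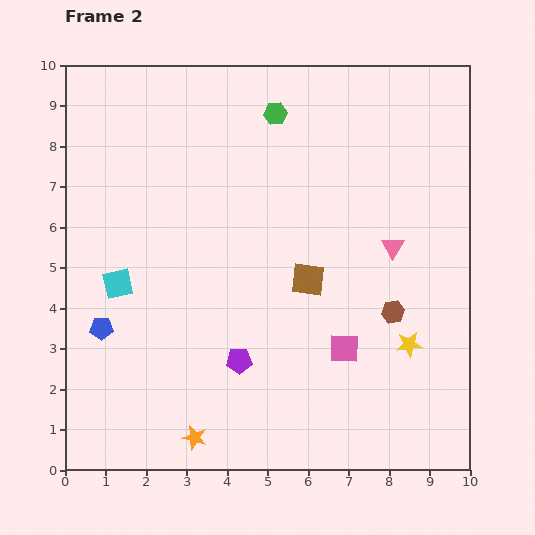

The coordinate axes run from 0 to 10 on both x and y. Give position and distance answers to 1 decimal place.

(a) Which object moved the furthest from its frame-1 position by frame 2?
the orange star

(moved 3.0; next 2.5)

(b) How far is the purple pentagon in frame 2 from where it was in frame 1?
2.3

The purple pentagon moved from (2.8, 0.9) to (4.3, 2.7), a distance of √(1.5² + 1.8²) ≈ 2.3.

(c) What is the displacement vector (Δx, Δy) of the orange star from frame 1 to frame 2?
(0.6, -2.9)

The orange star was at (2.6, 3.7) in frame 1 and (3.2, 0.8) in frame 2.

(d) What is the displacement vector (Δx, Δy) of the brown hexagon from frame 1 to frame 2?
(0.3, -0.9)

The brown hexagon was at (7.8, 4.8) in frame 1 and (8.1, 3.9) in frame 2.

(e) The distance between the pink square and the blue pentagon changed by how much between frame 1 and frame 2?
-1.6

Distance in frame 1: 7.6. Distance in frame 2: 6.0.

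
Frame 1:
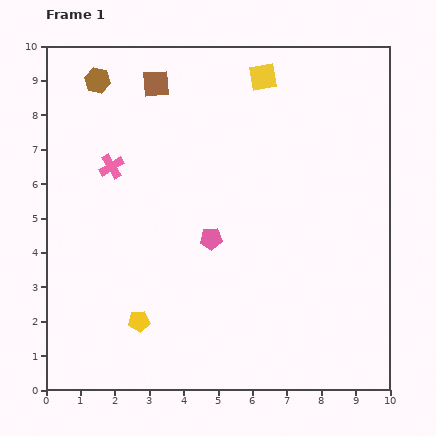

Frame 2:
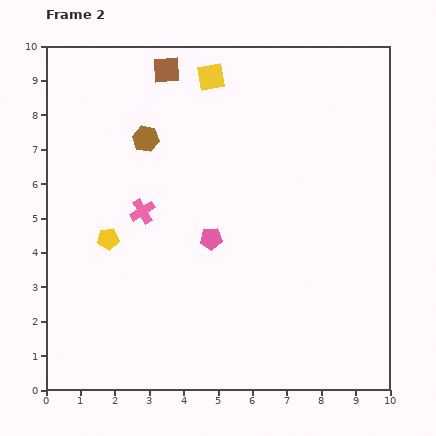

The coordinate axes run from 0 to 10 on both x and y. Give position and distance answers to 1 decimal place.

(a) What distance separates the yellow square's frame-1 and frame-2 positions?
1.5

The yellow square moved from (6.3, 9.1) to (4.8, 9.1), a distance of √(1.5² + 0.0²) ≈ 1.5.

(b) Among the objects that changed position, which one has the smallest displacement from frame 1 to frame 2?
the brown square

(moved 0.5)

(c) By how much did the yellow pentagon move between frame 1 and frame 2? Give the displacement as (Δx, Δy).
(-0.9, 2.4)

The yellow pentagon was at (2.7, 2.0) in frame 1 and (1.8, 4.4) in frame 2.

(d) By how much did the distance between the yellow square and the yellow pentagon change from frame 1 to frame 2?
-2.4

Distance in frame 1: 8.0. Distance in frame 2: 5.6.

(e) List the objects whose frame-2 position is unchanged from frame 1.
the pink pentagon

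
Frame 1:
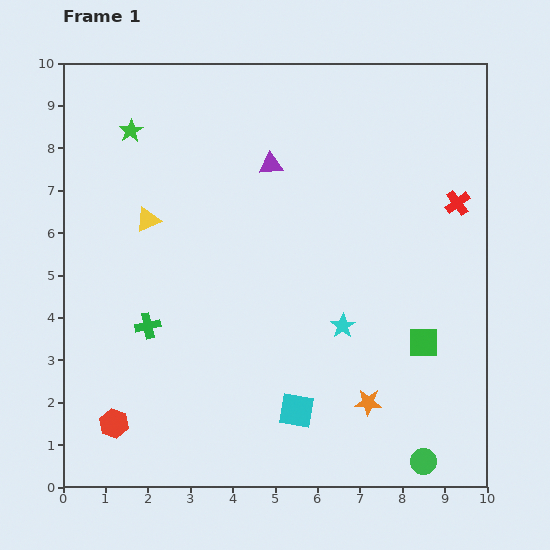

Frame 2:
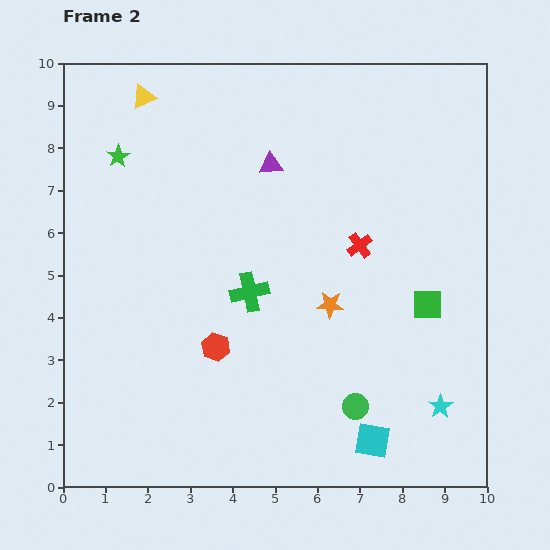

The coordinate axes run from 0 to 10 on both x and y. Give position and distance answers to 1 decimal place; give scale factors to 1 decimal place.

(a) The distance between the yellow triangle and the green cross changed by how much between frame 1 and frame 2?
+2.7

Distance in frame 1: 2.5. Distance in frame 2: 5.2.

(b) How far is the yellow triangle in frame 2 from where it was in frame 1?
2.9

The yellow triangle moved from (2.0, 6.3) to (1.9, 9.2), a distance of √(0.1² + 2.9²) ≈ 2.9.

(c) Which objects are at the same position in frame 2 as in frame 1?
the purple triangle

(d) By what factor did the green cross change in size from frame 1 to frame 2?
1.5×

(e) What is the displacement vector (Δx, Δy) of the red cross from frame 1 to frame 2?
(-2.3, -1.0)

The red cross was at (9.3, 6.7) in frame 1 and (7.0, 5.7) in frame 2.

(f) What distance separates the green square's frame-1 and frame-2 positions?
0.9

The green square moved from (8.5, 3.4) to (8.6, 4.3), a distance of √(0.1² + 0.9²) ≈ 0.9.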